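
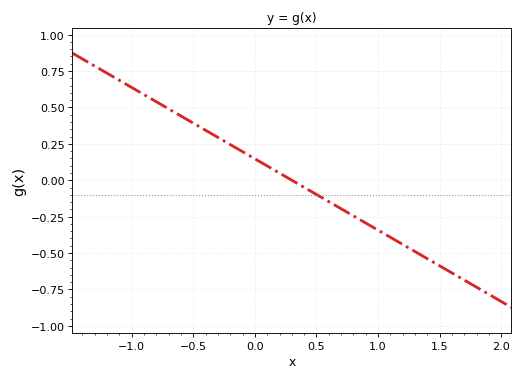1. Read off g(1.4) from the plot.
-0.54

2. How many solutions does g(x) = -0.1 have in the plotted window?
1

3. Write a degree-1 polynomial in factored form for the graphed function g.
y = -0.49(x - 0.3)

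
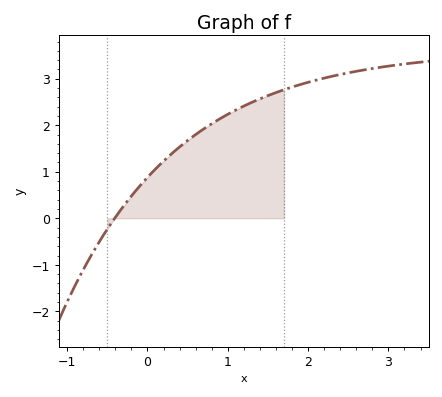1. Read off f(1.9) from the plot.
2.9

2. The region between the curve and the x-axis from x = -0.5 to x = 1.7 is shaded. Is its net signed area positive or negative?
positive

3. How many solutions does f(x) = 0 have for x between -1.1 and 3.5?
1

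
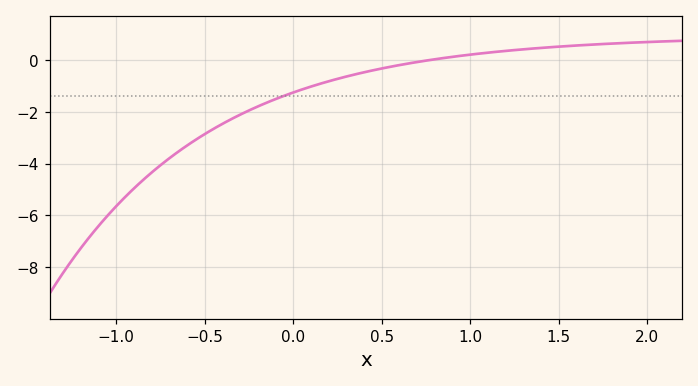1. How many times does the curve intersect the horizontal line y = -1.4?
1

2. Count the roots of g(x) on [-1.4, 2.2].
1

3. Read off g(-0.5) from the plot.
-2.87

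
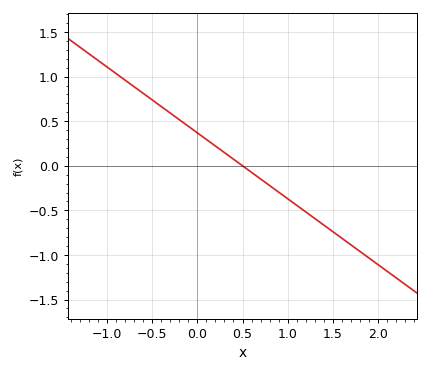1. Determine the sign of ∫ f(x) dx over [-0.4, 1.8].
negative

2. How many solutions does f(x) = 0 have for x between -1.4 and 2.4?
1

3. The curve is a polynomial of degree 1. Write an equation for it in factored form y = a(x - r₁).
y = -0.74(x - 0.5)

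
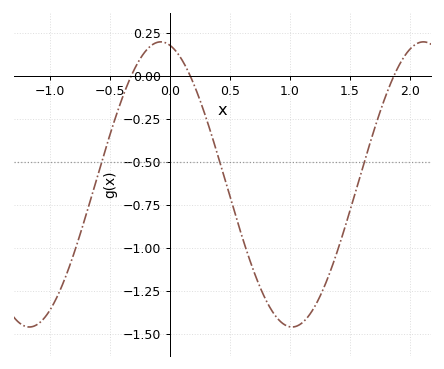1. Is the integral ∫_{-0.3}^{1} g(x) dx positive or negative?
negative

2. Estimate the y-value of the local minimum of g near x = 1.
-1.46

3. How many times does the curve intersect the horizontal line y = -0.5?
3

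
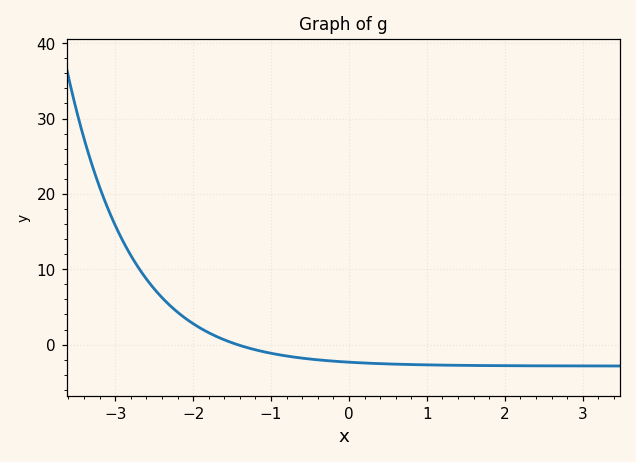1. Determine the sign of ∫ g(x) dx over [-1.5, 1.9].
negative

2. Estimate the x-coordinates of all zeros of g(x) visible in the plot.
-1.43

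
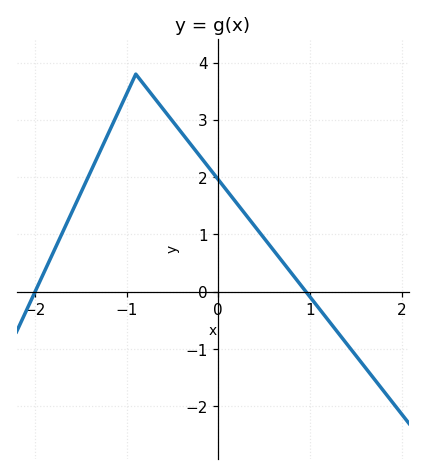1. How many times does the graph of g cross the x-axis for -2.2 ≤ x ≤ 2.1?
2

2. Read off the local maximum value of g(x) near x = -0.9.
3.8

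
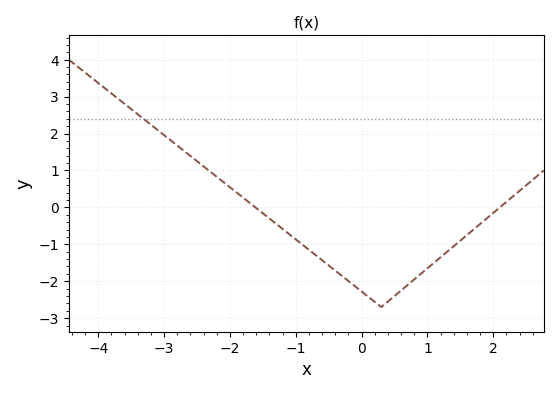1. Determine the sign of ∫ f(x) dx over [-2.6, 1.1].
negative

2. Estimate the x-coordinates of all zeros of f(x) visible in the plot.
-1.61, 2.1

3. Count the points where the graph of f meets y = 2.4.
1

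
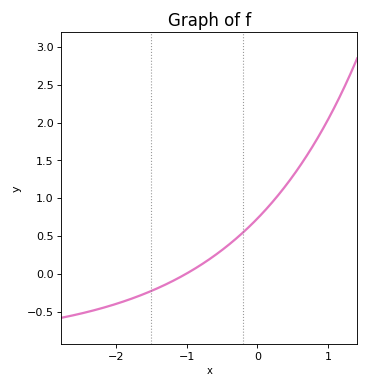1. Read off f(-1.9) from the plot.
-0.35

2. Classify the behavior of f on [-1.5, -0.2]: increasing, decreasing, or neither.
increasing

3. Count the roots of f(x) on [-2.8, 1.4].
1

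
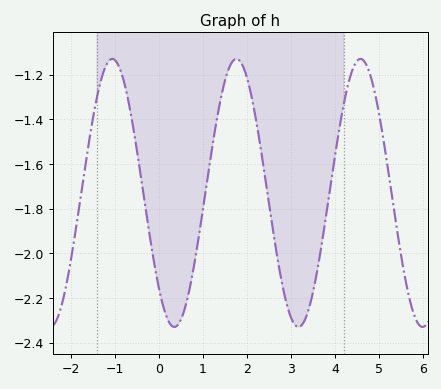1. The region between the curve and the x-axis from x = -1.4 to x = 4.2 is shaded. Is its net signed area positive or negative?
negative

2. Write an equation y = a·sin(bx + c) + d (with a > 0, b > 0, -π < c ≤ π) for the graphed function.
y = 0.6sin(2.2x - 2.4) - 1.73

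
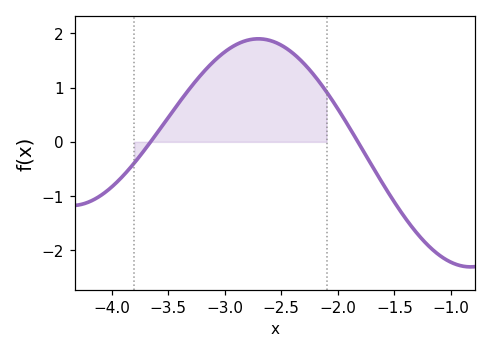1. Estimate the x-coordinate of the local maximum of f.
-2.7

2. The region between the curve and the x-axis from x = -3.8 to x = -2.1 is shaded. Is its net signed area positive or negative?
positive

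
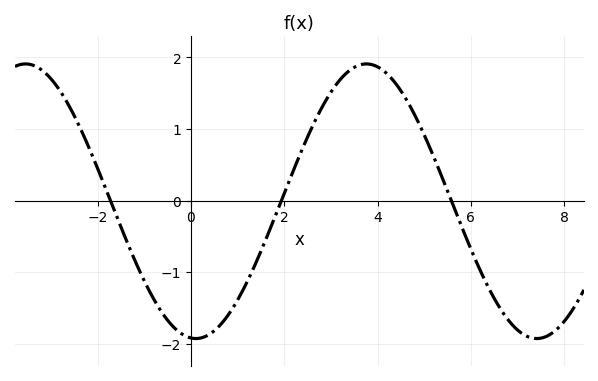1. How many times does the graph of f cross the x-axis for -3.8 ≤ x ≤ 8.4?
3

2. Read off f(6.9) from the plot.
-1.75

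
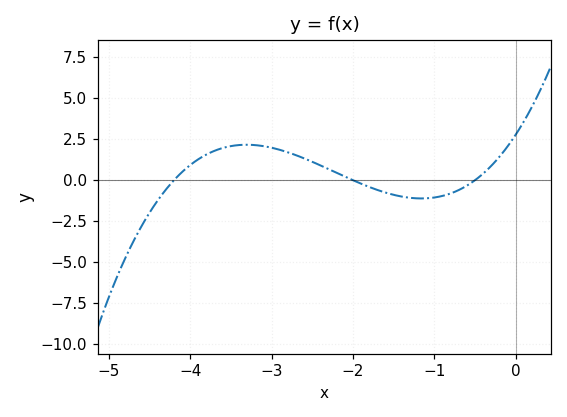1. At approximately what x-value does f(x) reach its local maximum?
-3.3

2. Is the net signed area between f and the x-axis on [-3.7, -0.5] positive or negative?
positive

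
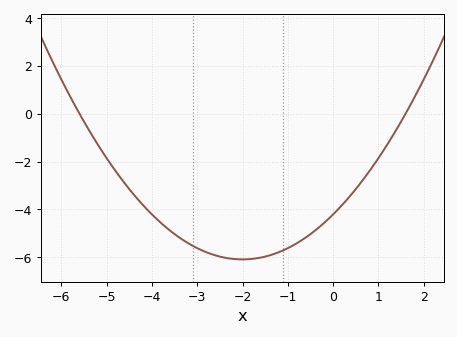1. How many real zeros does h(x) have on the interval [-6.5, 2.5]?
2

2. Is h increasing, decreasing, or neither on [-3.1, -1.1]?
neither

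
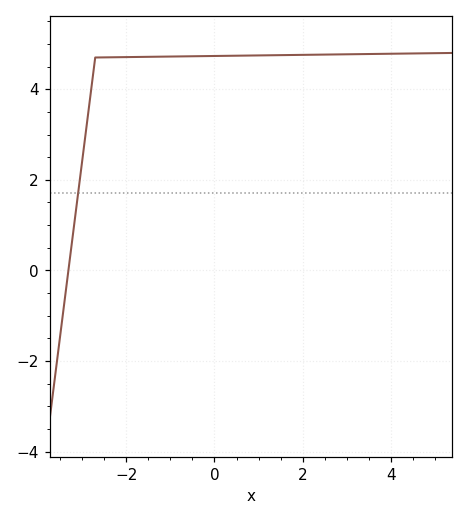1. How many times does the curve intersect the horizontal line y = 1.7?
1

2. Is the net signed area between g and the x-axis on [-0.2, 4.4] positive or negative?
positive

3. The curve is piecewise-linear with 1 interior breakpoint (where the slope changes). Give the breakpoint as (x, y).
(-2.7, 4.7)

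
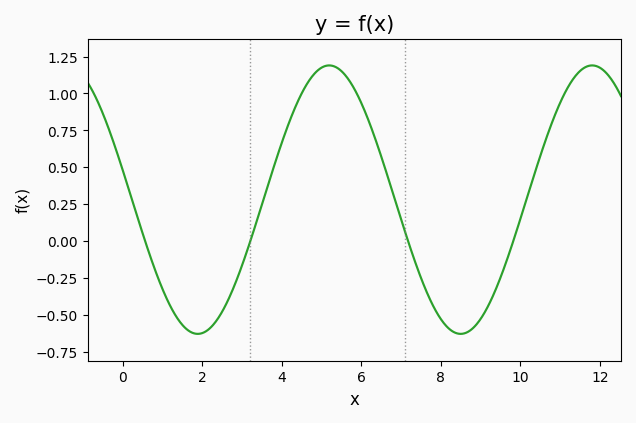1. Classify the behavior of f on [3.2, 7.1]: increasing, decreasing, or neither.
neither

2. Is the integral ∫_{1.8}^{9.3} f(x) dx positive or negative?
positive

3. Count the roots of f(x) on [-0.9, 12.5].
4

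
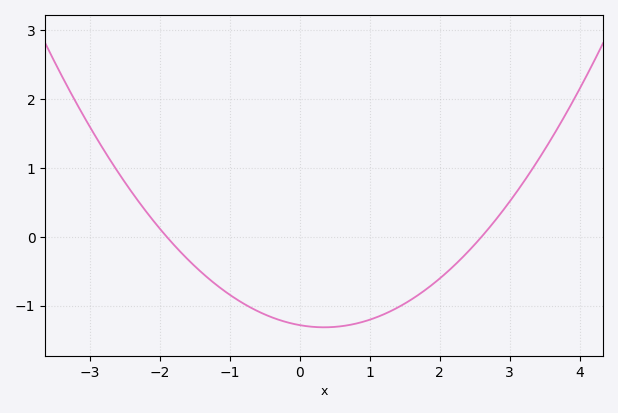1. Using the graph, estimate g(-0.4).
-1.2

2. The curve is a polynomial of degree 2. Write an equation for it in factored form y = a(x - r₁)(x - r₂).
y = 0.26(x + 1.9)(x - 2.6)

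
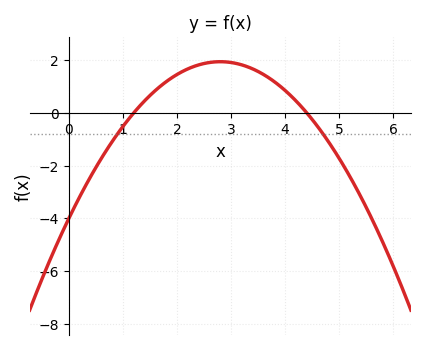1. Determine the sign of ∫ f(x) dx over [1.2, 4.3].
positive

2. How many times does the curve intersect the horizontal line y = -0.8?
2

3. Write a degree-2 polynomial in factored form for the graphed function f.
y = -0.76(x - 1.2)(x - 4.4)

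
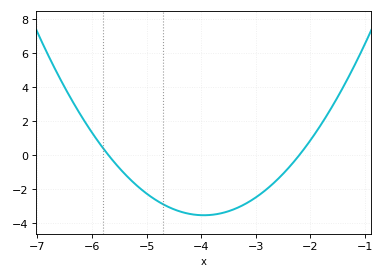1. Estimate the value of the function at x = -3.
-2.51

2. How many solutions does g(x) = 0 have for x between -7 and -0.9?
2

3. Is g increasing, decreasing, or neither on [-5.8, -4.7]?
decreasing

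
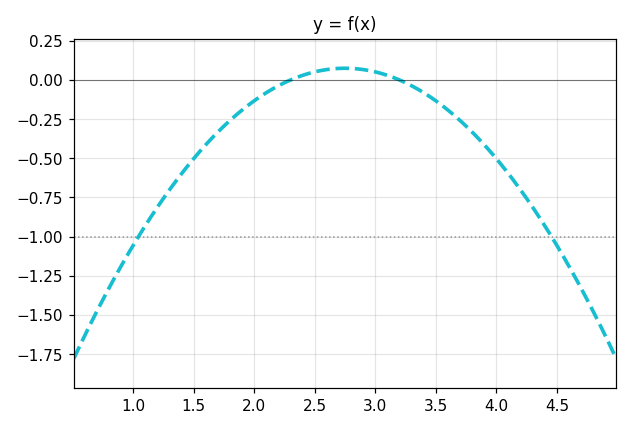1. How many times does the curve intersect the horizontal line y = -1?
2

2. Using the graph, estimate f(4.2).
-0.7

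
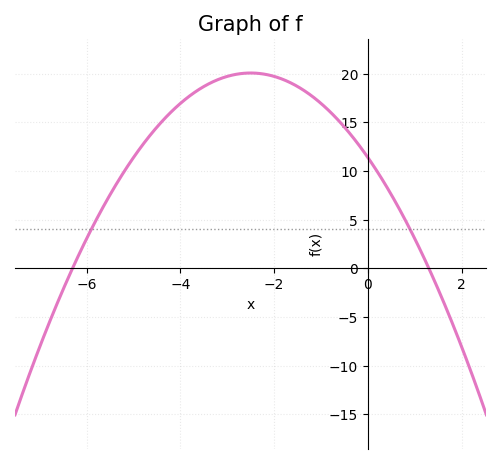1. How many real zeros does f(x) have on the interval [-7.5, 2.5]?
2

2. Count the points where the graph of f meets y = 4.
2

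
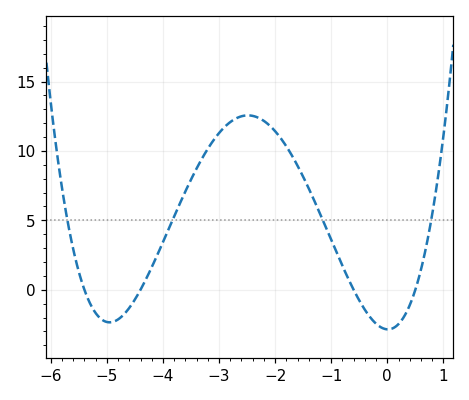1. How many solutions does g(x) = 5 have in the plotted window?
4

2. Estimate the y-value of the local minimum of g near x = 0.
-3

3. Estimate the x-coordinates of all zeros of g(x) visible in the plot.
-5.4, -4.4, -0.6, 0.5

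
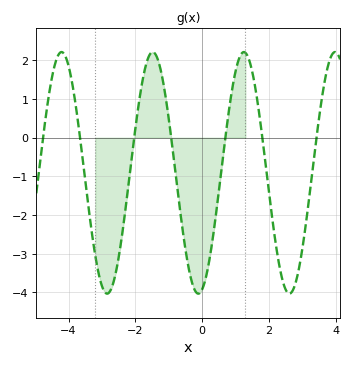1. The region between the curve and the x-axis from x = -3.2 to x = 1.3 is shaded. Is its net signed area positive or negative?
negative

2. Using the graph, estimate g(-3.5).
-1.11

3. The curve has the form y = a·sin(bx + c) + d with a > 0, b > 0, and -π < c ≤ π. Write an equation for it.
y = 3.12sin(2.3x - 1.31) - 0.91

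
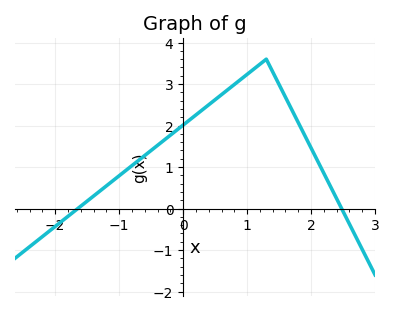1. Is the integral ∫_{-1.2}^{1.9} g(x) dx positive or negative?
positive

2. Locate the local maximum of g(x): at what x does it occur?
1.3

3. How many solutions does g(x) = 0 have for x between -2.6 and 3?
2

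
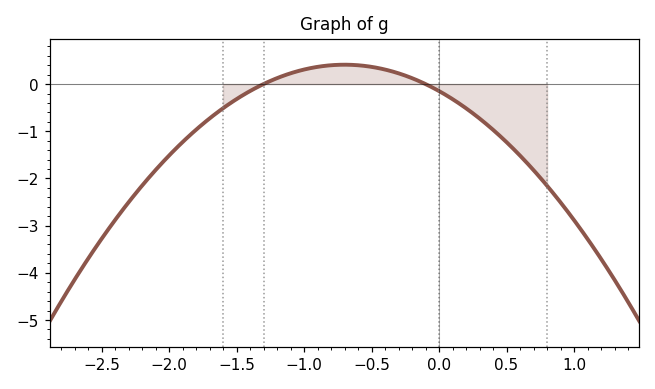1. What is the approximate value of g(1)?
-2.88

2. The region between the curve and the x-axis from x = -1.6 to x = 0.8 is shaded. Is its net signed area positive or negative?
negative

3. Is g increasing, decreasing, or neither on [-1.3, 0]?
neither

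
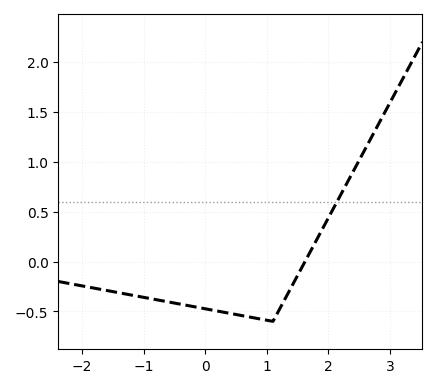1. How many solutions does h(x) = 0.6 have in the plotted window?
1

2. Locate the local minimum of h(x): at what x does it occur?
1.1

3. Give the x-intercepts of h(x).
1.62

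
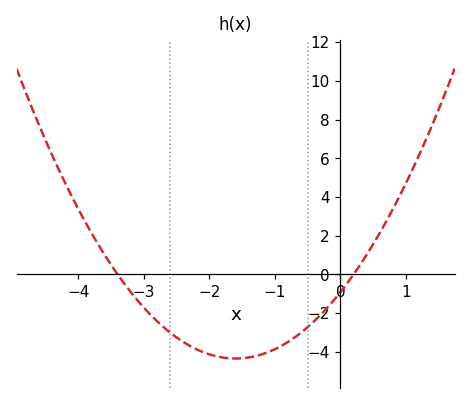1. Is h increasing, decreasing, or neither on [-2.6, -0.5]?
neither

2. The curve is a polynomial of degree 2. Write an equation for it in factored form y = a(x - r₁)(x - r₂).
y = 1.34(x + 3.4)(x - 0.2)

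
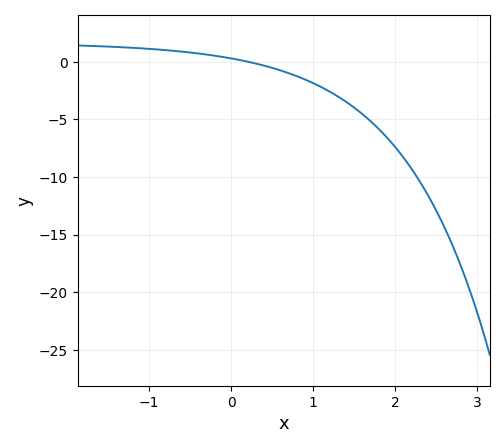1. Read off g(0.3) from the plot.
-0.135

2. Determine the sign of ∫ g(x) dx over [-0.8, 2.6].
negative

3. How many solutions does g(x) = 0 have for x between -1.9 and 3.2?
1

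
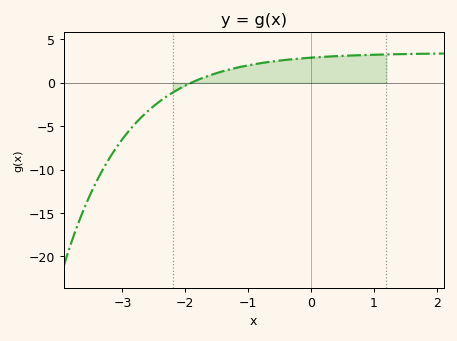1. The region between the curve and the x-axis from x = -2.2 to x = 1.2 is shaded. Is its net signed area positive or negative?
positive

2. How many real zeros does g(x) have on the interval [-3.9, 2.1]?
1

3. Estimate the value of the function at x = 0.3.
3.03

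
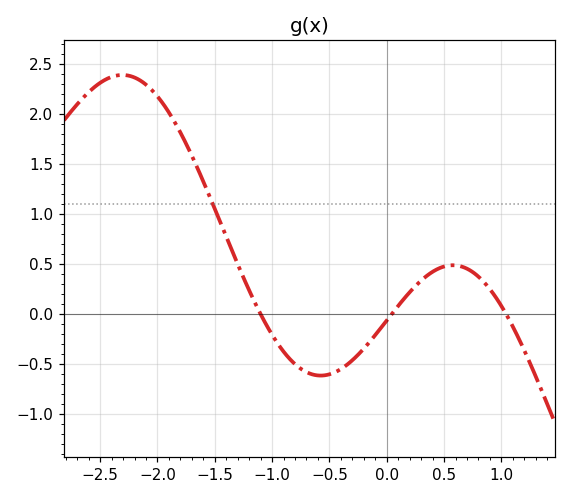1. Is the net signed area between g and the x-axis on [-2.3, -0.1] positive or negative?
positive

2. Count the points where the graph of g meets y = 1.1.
1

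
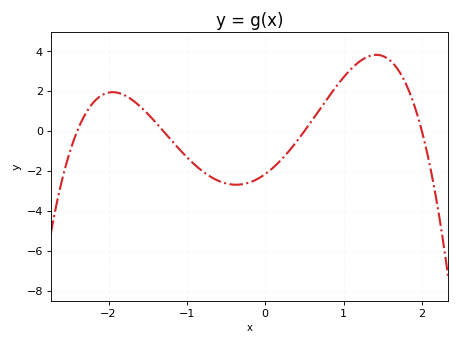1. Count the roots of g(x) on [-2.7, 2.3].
4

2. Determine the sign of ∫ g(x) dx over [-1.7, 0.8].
negative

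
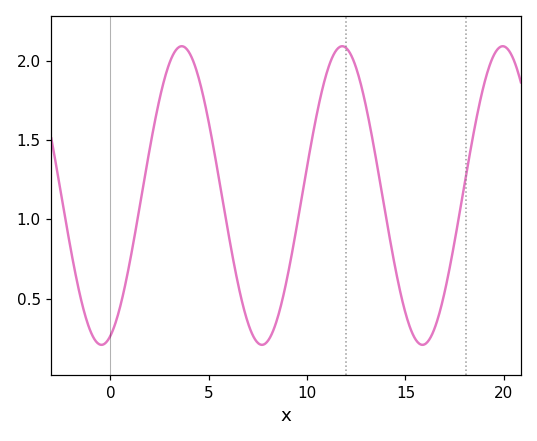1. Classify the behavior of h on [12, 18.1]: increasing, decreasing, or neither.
neither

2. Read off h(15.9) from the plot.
0.21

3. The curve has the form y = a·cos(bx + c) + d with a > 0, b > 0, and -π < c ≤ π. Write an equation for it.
y = 0.94cos(0.77x - 2.79) + 1.15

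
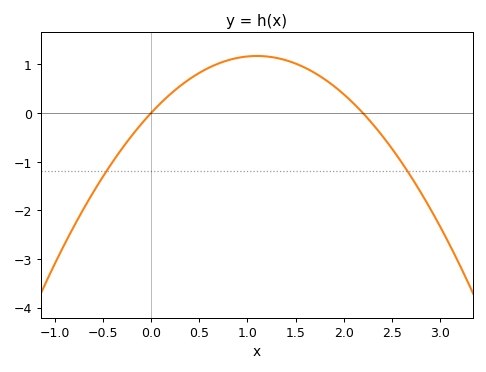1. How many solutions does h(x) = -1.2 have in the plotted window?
2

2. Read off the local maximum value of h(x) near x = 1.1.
1.2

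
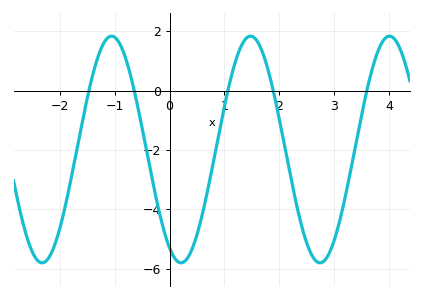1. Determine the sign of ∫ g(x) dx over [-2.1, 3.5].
negative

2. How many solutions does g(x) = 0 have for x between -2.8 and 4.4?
5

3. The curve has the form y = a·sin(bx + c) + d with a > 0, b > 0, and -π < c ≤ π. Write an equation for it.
y = 3.82sin(2.48x - 2.09) - 1.98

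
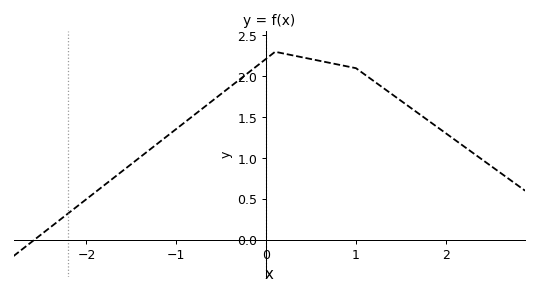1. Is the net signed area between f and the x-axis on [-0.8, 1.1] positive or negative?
positive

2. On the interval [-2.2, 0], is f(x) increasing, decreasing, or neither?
increasing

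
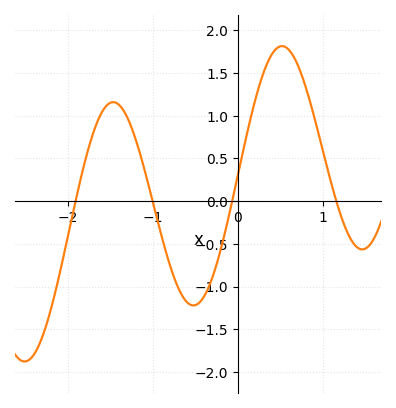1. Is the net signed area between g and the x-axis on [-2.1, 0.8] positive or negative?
positive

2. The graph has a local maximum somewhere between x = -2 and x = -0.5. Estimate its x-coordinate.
-1.5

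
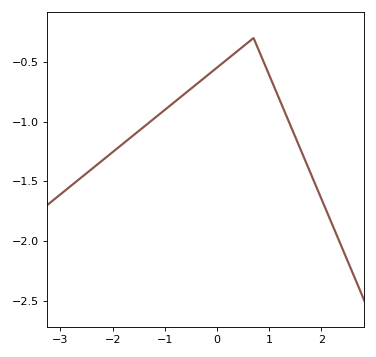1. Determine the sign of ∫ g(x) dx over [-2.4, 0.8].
negative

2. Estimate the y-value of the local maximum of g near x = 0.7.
-0.301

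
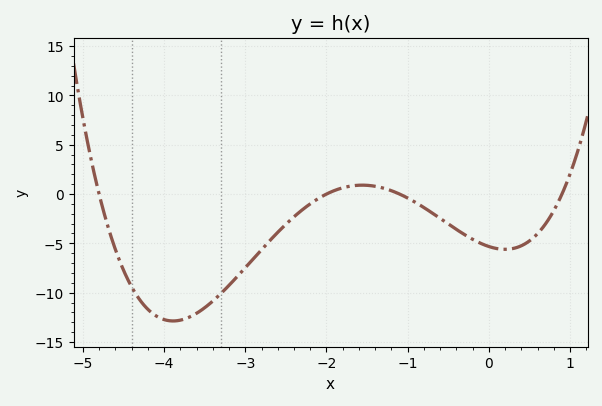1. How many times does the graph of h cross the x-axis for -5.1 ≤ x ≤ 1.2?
4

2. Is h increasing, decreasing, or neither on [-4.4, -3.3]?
neither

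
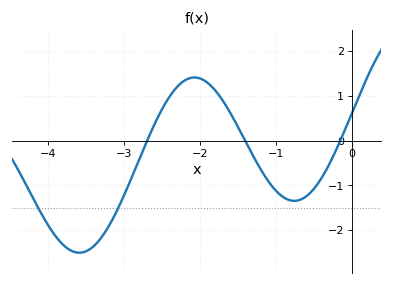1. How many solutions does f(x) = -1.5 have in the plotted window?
2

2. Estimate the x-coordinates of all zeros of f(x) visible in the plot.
-2.7, -1.4, -0.153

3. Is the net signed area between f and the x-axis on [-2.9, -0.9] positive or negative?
positive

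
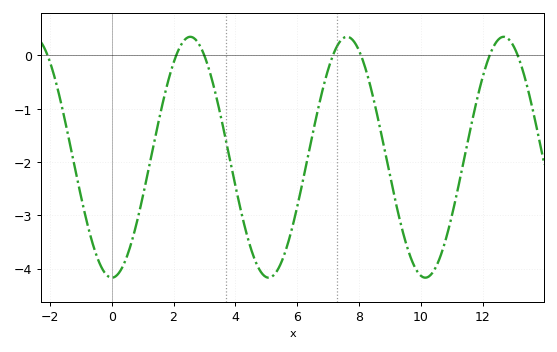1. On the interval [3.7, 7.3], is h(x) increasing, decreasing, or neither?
neither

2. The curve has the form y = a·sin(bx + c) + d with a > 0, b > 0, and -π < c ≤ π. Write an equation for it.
y = 2.26sin(1.24x - 1.58) - 1.91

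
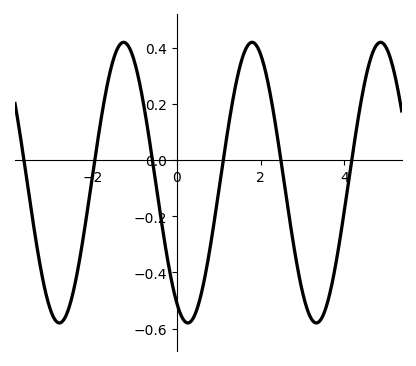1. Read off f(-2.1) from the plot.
-0.14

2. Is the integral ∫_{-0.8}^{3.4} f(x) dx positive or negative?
negative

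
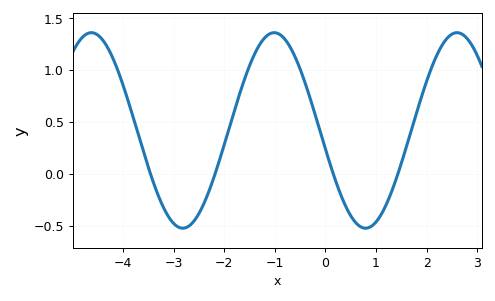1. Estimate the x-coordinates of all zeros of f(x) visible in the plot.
-3.45, -2.18, 0.157, 1.43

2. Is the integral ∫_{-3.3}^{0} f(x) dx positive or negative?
positive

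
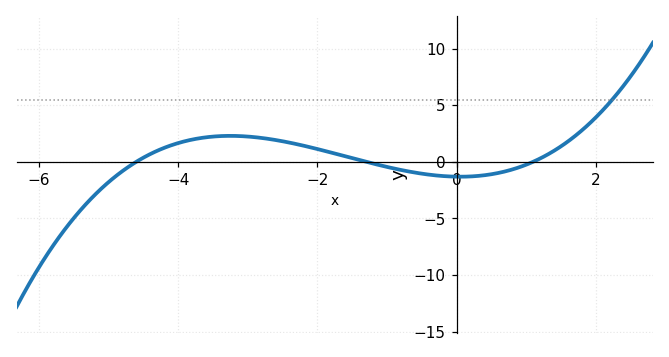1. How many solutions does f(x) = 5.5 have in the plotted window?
1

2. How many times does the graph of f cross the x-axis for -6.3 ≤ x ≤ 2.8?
3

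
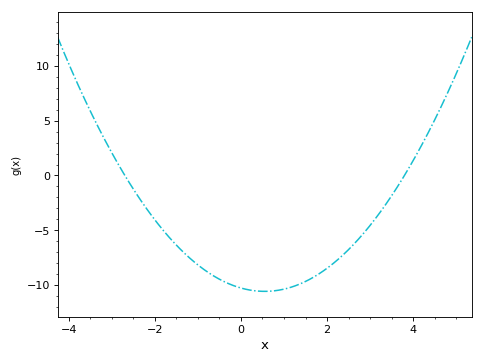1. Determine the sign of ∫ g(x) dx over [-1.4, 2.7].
negative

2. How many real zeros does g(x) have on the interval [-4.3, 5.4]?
2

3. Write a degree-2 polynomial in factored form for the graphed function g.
y = 1(x + 2.7)(x - 3.8)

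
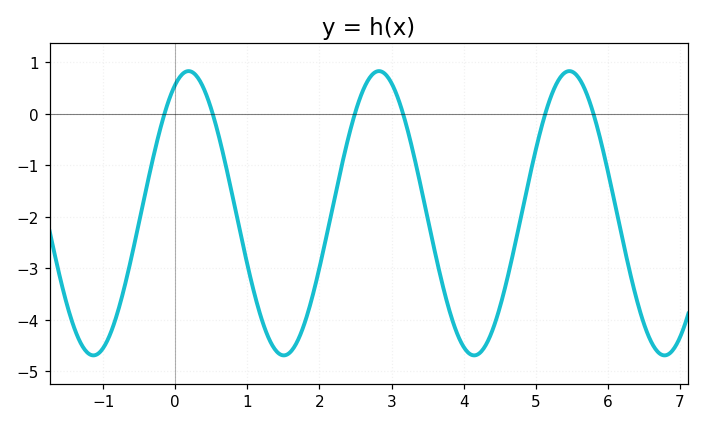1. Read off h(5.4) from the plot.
0.8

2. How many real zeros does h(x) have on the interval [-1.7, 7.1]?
6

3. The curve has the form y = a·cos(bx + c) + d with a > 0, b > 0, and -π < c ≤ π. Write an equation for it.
y = 2.76cos(2.4x - 0.44) - 1.93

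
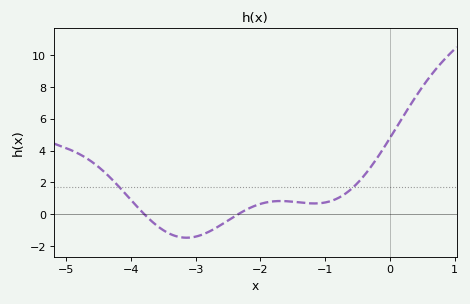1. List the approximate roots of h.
-3.8, -2.3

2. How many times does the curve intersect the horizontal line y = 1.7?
2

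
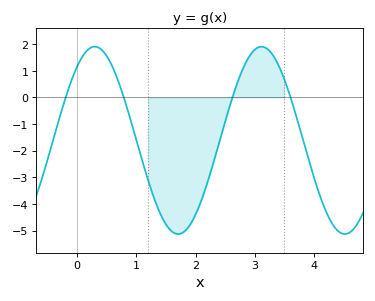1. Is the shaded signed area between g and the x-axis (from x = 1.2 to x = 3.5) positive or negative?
negative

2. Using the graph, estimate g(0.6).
1.1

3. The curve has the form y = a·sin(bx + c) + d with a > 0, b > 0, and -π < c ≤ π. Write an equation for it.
y = 3.52sin(2.2x + 0.91) - 1.61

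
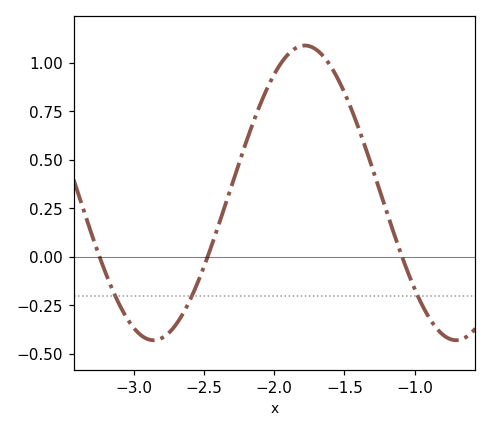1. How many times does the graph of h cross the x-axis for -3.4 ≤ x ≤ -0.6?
3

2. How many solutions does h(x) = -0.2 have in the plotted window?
3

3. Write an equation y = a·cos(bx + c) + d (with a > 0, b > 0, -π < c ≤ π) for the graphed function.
y = 0.76cos(2.92x - 1.08) + 0.33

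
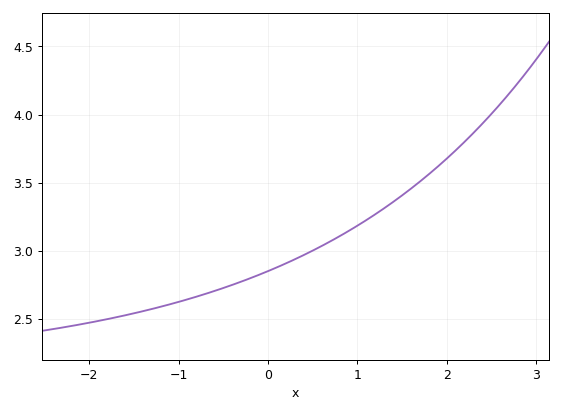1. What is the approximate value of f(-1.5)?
2.55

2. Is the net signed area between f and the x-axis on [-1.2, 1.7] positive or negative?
positive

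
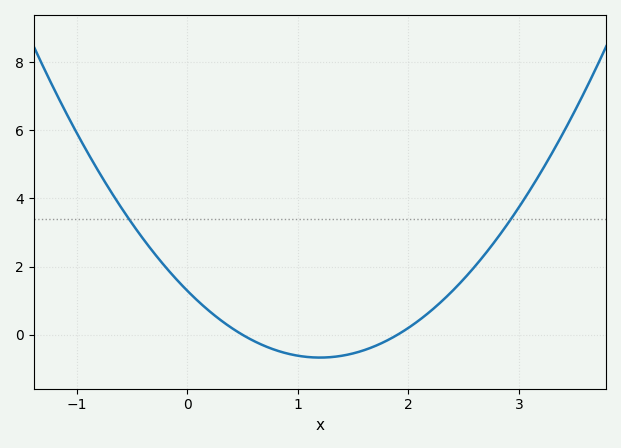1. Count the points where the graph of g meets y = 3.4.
2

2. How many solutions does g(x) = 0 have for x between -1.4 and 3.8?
2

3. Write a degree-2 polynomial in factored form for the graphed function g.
y = 1.36(x - 0.5)(x - 1.9)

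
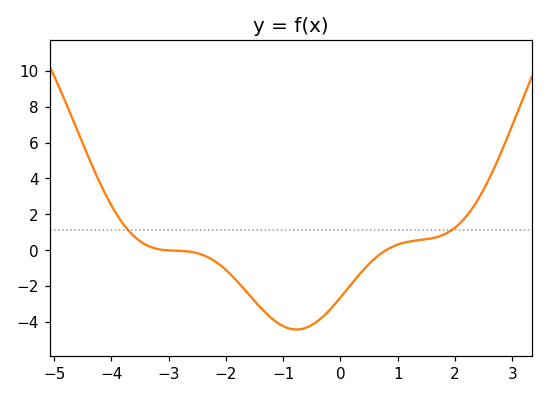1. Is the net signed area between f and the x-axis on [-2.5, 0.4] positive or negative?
negative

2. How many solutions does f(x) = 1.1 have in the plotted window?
2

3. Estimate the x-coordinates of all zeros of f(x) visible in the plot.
-3.08, 0.8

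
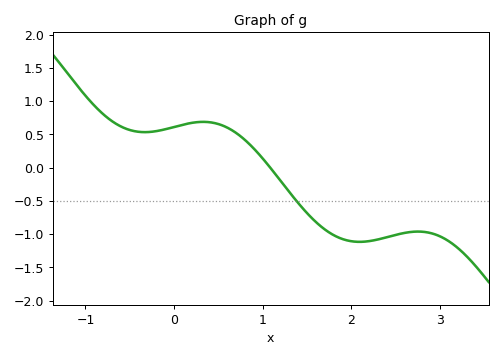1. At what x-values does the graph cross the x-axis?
1.1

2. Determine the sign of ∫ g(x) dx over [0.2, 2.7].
negative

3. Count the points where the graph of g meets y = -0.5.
1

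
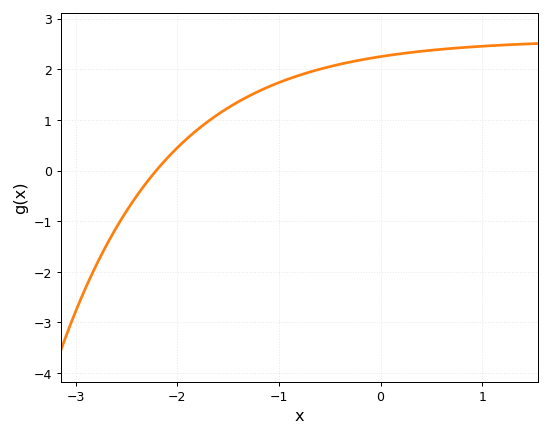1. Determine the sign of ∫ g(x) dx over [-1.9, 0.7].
positive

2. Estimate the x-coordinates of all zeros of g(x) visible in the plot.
-2.2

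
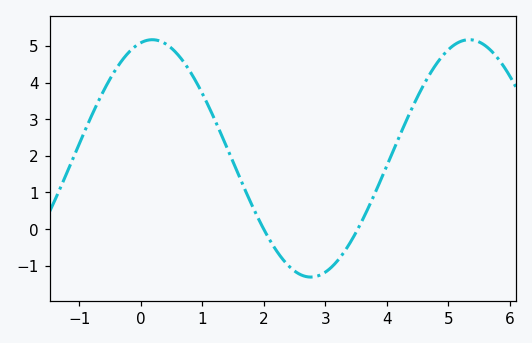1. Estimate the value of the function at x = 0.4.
5.1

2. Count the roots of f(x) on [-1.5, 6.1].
2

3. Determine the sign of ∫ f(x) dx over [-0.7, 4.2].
positive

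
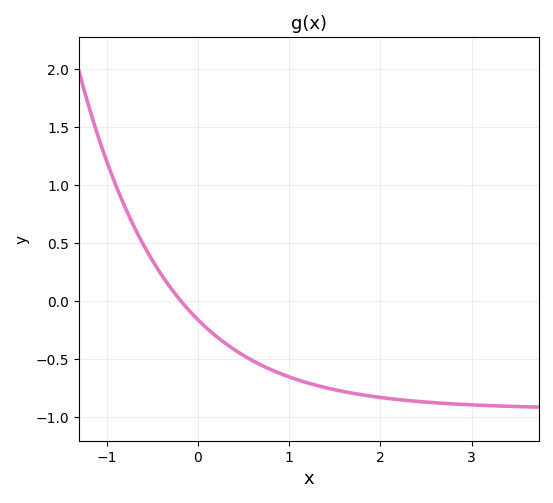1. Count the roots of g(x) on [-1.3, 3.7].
1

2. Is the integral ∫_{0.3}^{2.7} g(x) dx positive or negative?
negative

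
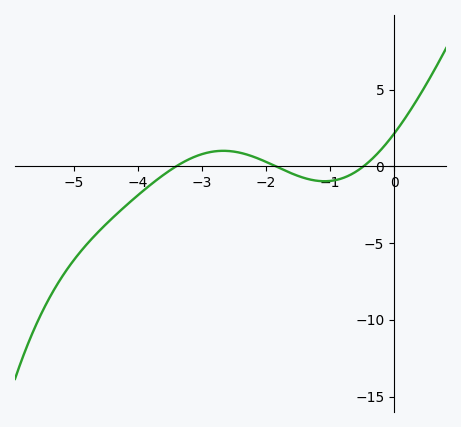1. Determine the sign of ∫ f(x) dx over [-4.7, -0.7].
negative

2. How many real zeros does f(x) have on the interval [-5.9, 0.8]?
3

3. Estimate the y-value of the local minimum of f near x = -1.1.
-0.973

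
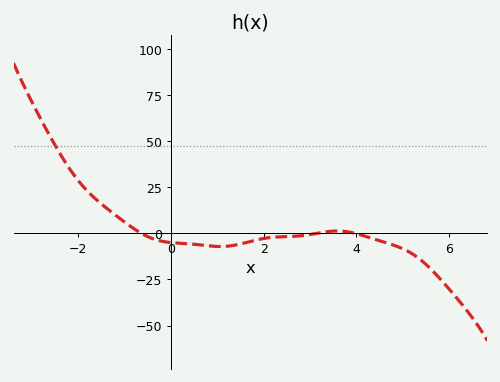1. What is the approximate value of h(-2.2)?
36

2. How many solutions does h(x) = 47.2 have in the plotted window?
1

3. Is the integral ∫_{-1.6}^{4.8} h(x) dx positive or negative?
negative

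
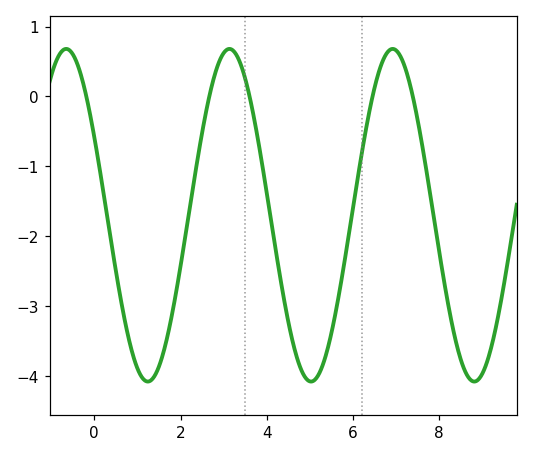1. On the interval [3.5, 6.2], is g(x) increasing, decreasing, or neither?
neither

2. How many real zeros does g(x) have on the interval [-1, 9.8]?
5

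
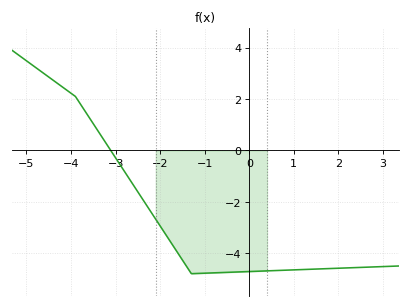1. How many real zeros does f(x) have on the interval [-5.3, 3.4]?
1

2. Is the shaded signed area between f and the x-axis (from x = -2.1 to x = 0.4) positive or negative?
negative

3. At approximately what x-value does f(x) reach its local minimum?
-1.2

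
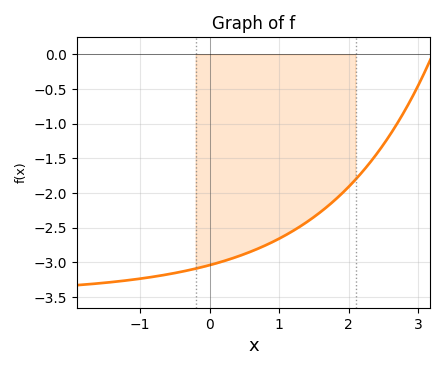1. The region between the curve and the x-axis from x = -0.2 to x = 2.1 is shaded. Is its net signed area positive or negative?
negative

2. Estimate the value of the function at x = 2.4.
-1.45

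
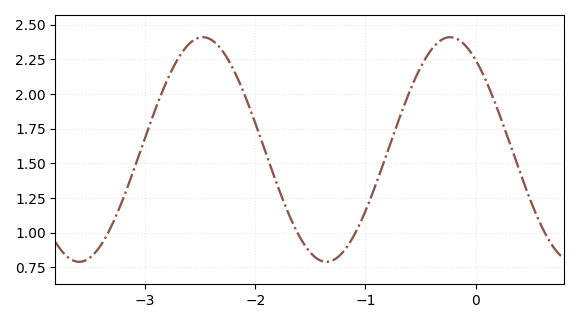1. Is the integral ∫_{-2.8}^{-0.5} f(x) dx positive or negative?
positive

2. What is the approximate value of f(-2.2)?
2.18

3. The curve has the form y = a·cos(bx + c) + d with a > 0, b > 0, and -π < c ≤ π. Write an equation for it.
y = 0.81cos(2.8x + 0.65) + 1.6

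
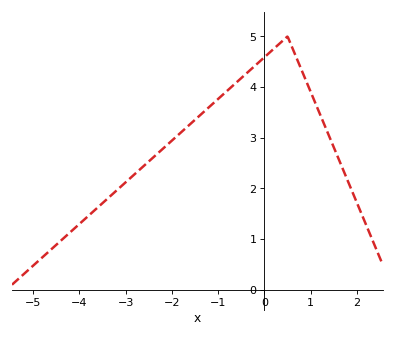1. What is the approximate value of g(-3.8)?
1.5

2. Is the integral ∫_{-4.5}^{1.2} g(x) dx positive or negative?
positive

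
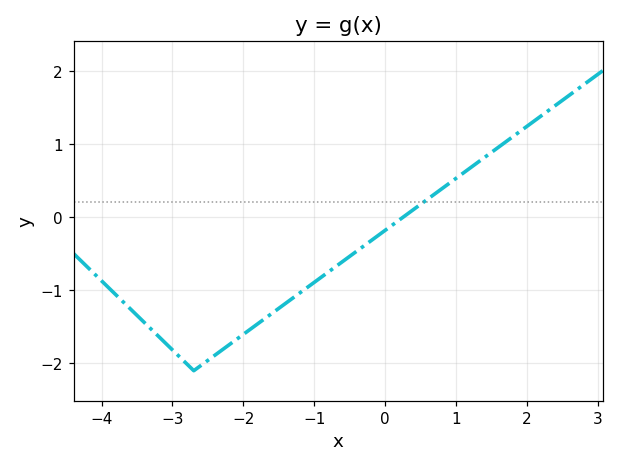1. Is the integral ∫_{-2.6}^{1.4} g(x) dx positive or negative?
negative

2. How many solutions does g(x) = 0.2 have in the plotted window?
1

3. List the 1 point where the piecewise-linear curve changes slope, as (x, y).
(-2.7, -2.1)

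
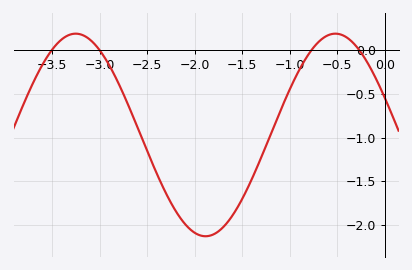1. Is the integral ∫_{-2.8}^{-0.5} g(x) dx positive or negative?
negative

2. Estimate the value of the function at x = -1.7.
-2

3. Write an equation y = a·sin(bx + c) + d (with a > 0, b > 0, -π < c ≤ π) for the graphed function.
y = 1.16sin(2.3x + 2.8) - 0.97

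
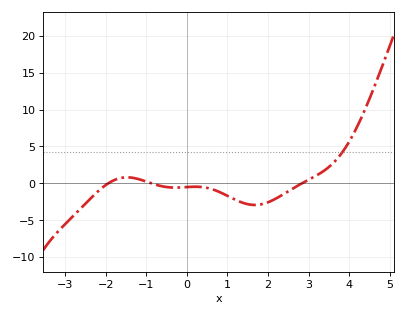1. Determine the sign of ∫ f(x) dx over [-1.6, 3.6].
negative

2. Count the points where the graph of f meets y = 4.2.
1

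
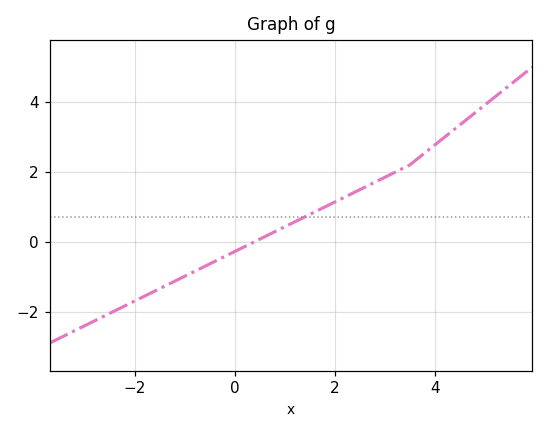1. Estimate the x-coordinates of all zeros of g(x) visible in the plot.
0.4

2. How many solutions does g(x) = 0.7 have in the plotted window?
1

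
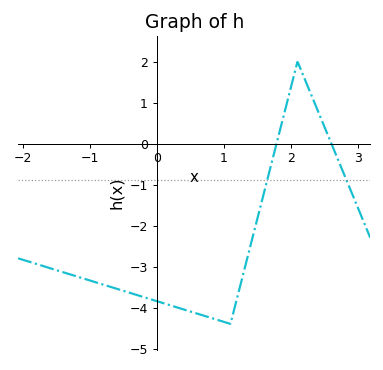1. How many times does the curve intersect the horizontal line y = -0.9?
2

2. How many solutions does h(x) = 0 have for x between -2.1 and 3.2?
2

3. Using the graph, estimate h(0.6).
-4.1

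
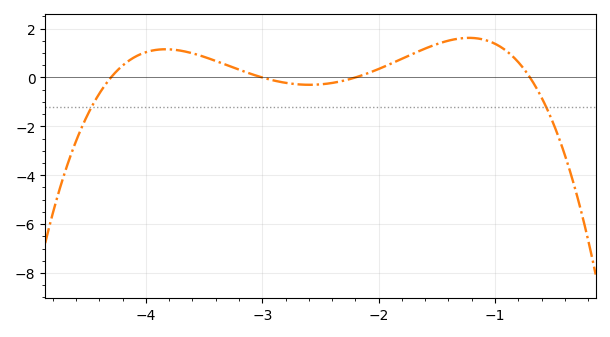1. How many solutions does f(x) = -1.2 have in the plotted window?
2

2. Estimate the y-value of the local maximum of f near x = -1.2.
1.6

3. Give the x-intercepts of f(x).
-4.3, -3, -2.2, -0.7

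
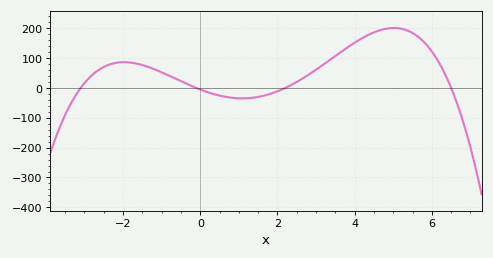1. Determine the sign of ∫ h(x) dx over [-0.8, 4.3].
positive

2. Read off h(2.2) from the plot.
0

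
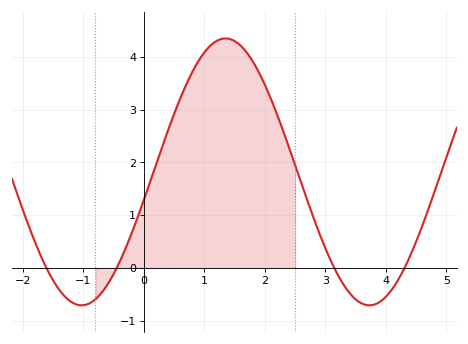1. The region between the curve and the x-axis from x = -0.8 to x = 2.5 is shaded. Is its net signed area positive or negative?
positive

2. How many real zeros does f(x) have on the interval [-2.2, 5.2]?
4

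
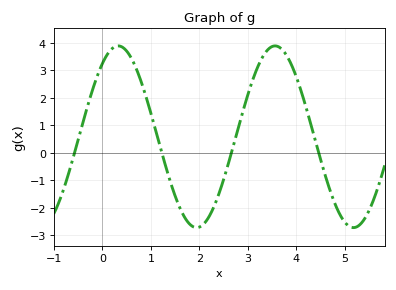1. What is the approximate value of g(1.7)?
-2.36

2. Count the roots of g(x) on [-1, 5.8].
4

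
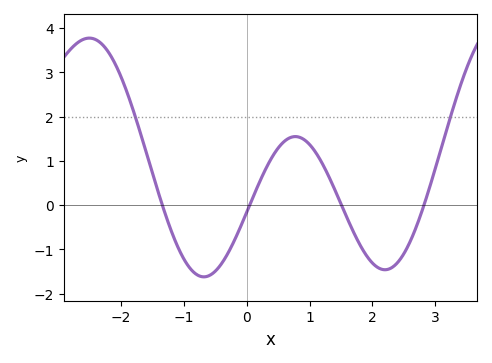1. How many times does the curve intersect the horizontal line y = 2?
2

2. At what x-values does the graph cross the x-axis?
-1.34, 0.048, 1.51, 2.82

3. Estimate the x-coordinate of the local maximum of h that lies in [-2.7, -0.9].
-2.5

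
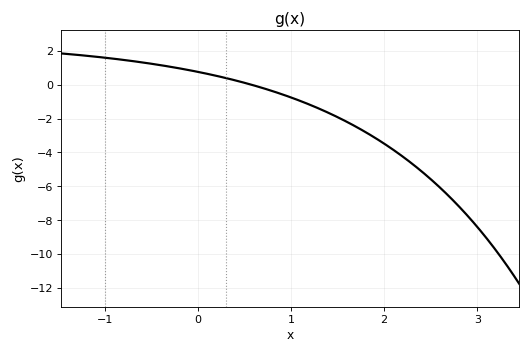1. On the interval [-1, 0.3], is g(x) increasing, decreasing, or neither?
decreasing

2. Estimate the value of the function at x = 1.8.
-2.8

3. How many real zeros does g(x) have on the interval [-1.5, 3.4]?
1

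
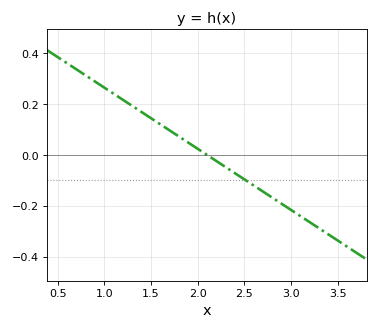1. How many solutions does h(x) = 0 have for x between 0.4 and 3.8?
1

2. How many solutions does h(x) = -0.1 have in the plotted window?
1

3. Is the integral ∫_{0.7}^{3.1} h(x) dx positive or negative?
positive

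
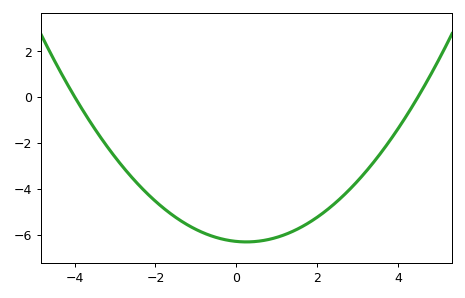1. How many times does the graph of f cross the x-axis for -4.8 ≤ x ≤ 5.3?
2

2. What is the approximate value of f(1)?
-6.2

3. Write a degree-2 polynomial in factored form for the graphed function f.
y = 0.35(x + 4)(x - 4.5)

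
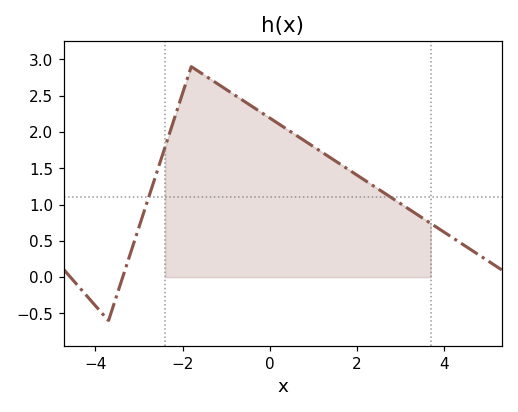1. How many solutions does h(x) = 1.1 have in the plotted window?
2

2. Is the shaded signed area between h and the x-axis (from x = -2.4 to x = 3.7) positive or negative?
positive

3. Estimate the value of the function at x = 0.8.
1.9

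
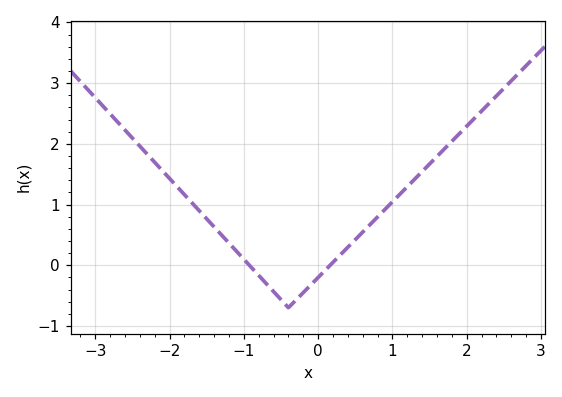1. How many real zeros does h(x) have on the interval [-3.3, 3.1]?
2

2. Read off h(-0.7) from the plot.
-0.3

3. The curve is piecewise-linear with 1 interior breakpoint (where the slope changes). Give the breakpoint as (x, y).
(-0.4, -0.7)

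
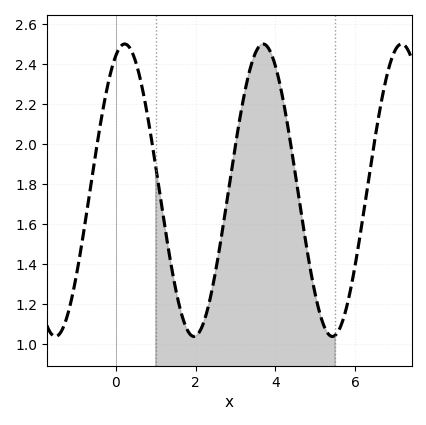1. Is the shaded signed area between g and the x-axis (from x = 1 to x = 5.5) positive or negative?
positive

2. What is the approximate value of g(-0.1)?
2.38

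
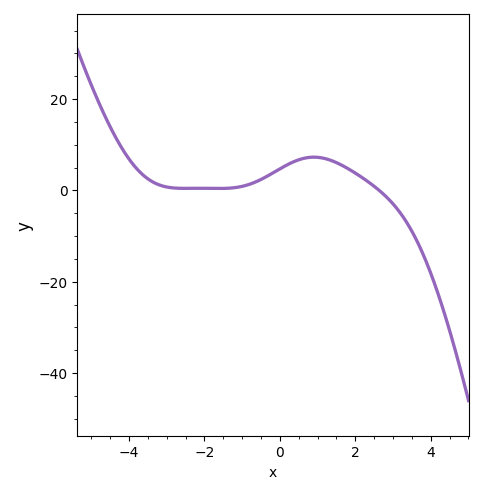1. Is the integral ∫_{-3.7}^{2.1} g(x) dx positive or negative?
positive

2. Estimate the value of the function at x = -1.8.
0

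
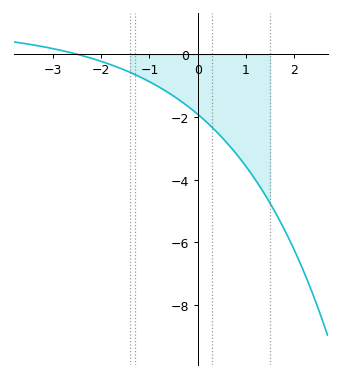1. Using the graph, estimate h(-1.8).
-0.4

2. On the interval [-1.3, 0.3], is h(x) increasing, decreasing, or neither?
decreasing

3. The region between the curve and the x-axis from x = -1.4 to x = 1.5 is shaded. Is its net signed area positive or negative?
negative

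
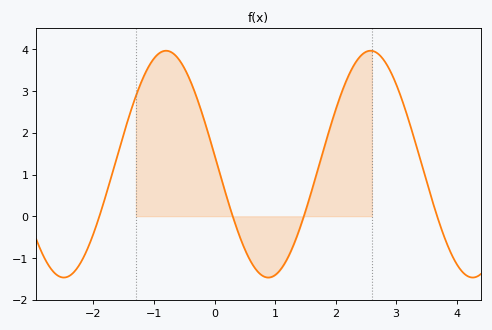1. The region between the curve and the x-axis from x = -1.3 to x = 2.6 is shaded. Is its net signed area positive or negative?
positive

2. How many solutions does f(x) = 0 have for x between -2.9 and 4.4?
4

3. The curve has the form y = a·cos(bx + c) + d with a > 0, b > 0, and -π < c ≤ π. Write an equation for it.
y = 2.72cos(1.86x + 1.49) + 1.25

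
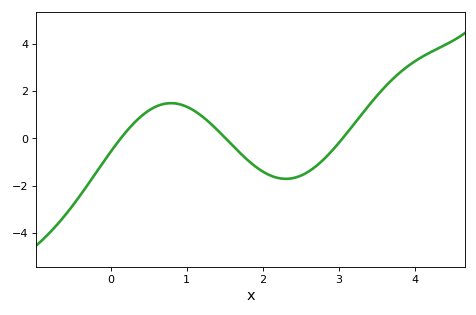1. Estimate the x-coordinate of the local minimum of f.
2.31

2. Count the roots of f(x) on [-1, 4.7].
3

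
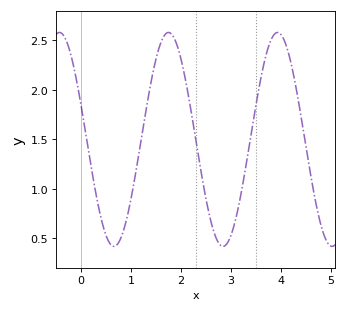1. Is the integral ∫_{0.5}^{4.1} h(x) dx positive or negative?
positive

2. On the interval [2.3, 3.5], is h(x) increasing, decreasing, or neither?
neither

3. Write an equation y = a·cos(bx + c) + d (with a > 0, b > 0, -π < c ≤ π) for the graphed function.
y = 1.08cos(2.9x + 1.3) + 1.5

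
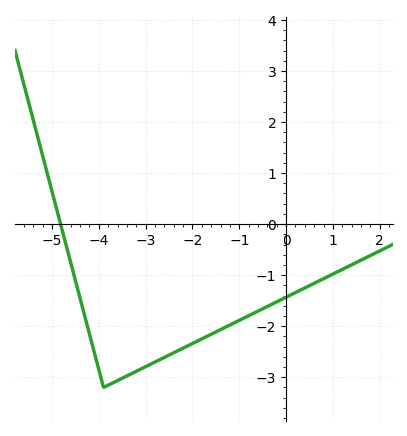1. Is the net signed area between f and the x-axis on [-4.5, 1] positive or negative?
negative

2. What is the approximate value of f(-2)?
-2.34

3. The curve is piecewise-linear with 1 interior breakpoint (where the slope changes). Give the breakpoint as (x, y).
(-3.9, -3.2)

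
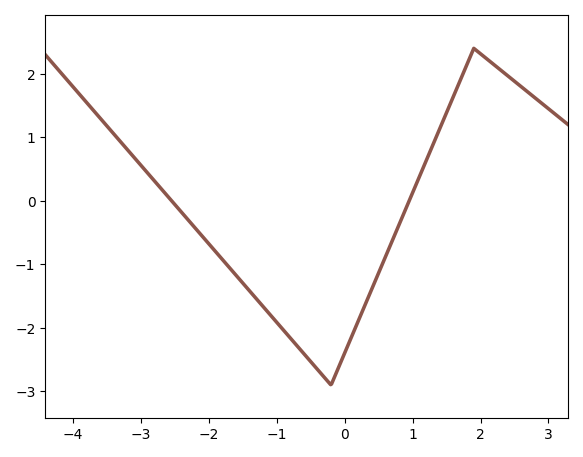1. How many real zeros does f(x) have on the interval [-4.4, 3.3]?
2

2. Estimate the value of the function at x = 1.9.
2.4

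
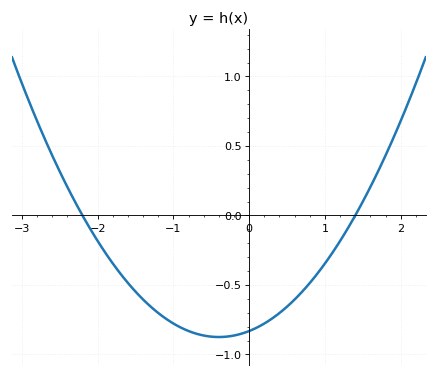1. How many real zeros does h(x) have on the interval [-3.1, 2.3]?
2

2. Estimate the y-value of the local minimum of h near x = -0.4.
-0.875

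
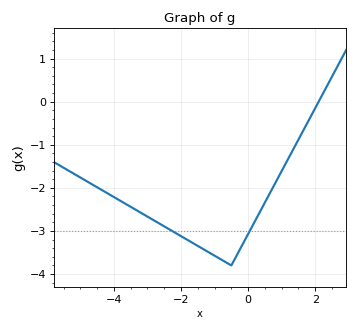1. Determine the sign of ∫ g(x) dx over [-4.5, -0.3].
negative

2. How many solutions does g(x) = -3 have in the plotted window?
2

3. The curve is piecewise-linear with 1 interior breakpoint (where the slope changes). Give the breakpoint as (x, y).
(-0.5, -3.8)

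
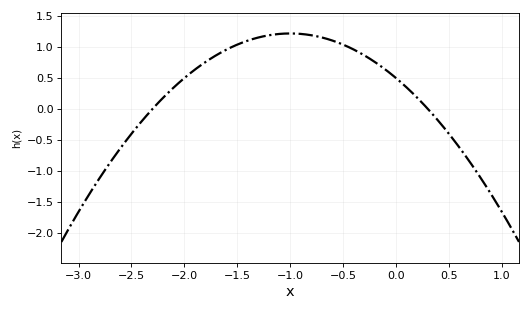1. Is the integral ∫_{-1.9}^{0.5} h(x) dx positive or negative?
positive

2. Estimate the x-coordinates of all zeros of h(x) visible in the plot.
-2.3, 0.3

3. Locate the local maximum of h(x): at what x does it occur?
-1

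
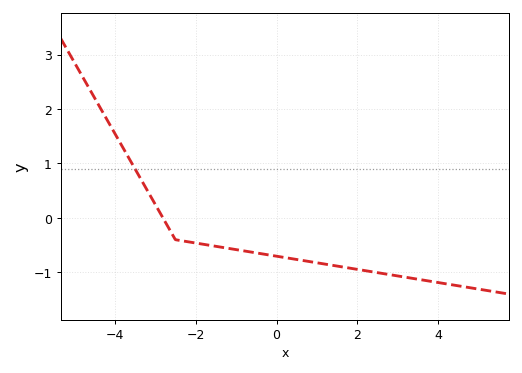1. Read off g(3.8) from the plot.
-1.16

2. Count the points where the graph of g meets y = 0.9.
1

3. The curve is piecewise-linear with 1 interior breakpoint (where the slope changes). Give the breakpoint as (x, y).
(-2.5, -0.4)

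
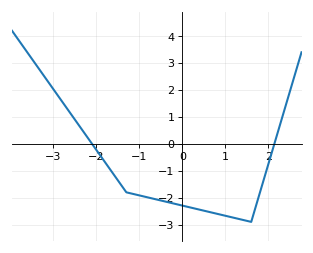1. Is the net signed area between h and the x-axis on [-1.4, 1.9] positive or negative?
negative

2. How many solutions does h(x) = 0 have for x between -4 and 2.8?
2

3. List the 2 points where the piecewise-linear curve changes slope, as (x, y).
(-1.3, -1.8); (1.6, -2.9)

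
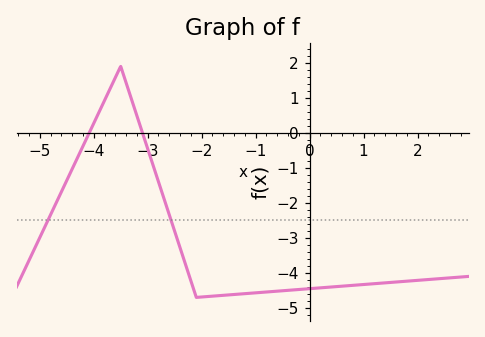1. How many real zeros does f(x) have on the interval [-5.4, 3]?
2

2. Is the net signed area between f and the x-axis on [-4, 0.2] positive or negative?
negative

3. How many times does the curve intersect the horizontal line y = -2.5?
2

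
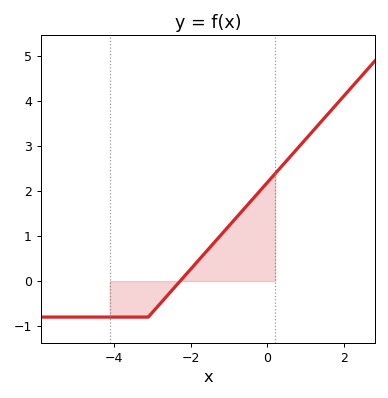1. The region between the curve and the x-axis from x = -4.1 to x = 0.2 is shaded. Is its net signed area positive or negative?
positive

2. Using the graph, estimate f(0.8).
3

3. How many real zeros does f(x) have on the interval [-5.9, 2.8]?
1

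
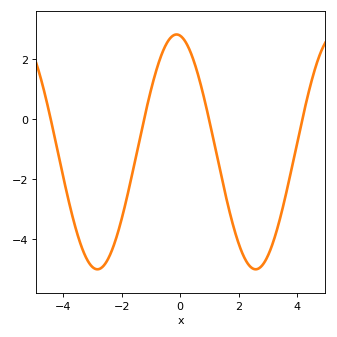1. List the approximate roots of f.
-4.4, -1.2, 1, 4.2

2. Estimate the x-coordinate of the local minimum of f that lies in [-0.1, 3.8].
2.6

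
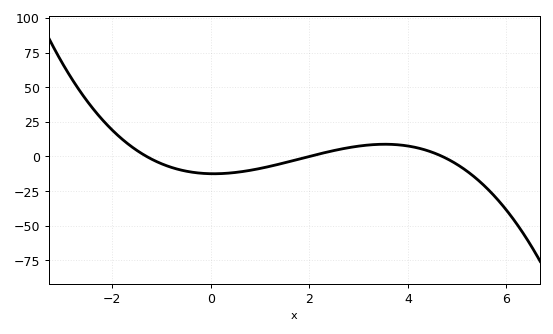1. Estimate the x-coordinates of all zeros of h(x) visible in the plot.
-1.3, 2, 4.7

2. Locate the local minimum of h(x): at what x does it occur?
0.065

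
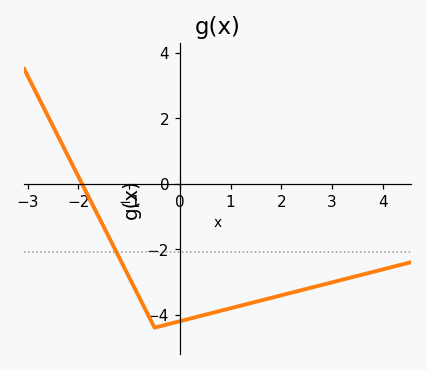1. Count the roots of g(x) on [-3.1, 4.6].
1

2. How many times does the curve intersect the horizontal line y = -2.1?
1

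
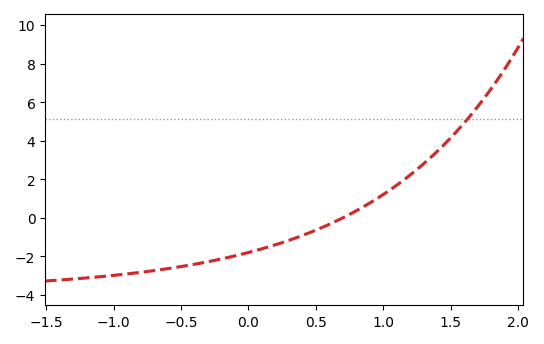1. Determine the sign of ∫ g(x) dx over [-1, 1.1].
negative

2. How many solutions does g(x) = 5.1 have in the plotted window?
1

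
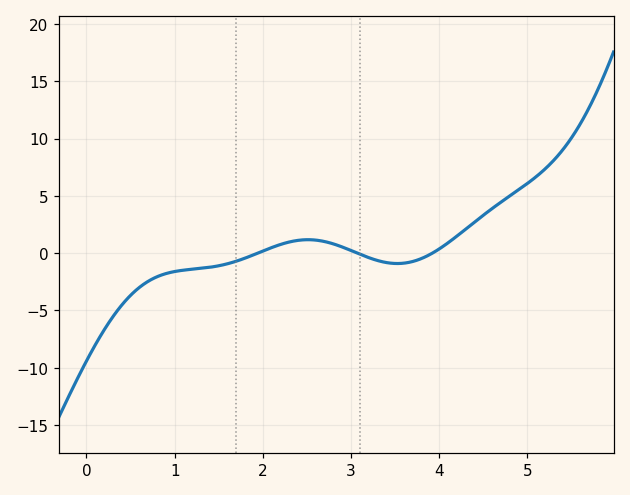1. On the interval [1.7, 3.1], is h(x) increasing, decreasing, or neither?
neither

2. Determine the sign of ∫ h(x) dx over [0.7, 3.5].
negative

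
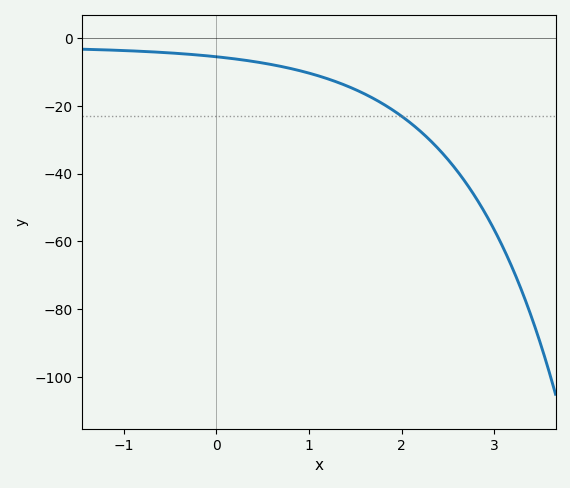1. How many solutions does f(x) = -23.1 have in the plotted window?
1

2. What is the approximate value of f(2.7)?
-44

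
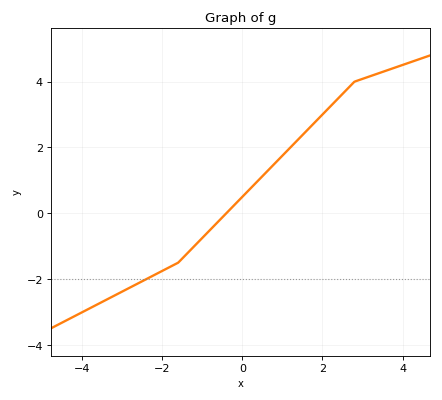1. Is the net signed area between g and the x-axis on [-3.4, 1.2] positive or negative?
negative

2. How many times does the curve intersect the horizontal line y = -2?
1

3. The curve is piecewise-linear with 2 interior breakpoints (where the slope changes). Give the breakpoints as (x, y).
(-1.6, -1.5); (2.8, 4)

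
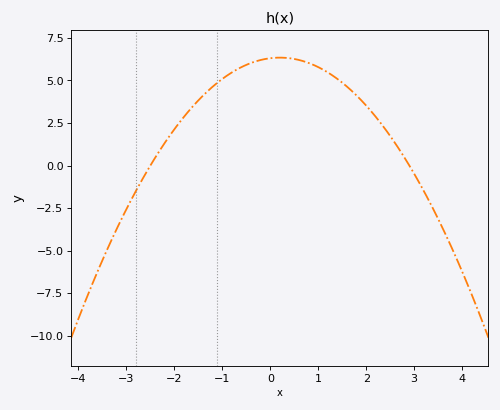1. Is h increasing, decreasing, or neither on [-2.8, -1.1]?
increasing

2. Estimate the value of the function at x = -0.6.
5.8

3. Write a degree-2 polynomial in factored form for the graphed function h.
y = -0.87(x + 2.5)(x - 2.9)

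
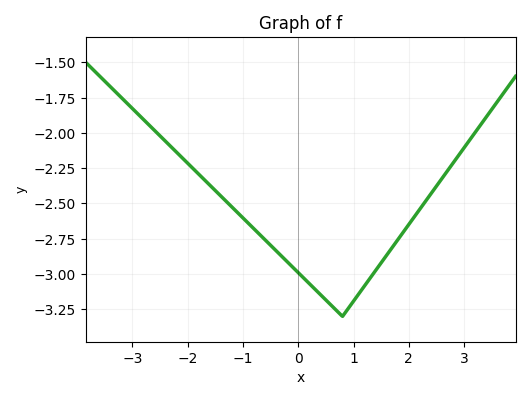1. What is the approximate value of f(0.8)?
-3.3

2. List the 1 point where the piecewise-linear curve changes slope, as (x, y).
(0.8, -3.3)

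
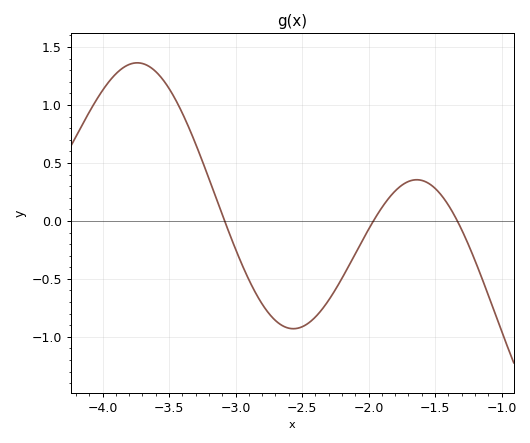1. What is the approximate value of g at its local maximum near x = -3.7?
1.36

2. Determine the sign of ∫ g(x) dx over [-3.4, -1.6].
negative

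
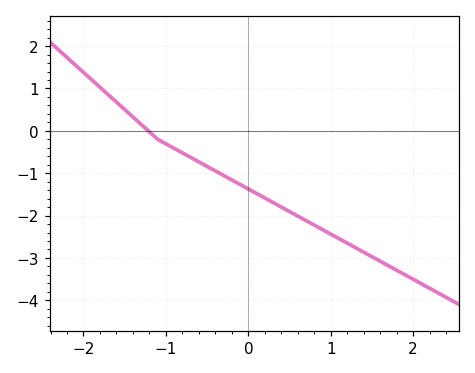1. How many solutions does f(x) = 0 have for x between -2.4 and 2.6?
1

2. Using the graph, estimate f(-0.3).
-1.1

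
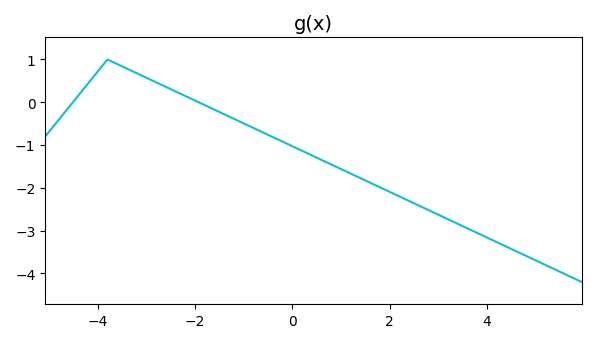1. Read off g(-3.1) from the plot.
0.627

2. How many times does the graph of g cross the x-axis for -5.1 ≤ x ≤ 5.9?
2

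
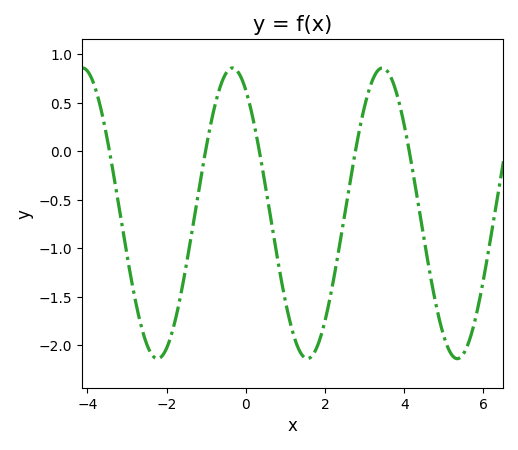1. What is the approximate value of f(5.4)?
-2.15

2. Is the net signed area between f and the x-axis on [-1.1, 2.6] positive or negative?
negative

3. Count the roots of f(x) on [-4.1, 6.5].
5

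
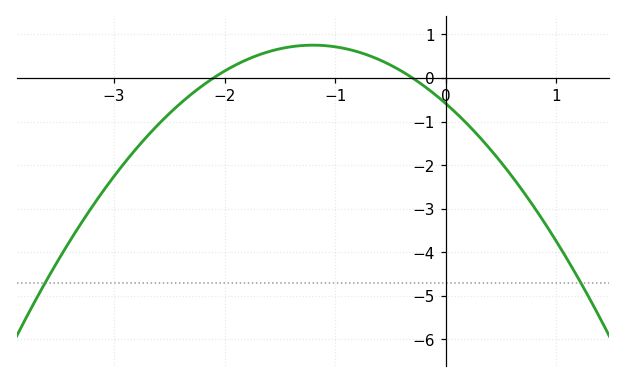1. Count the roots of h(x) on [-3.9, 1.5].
2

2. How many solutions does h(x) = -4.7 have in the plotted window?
2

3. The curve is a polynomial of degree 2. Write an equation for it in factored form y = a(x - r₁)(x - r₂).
y = -0.93(x + 2.1)(x + 0.3)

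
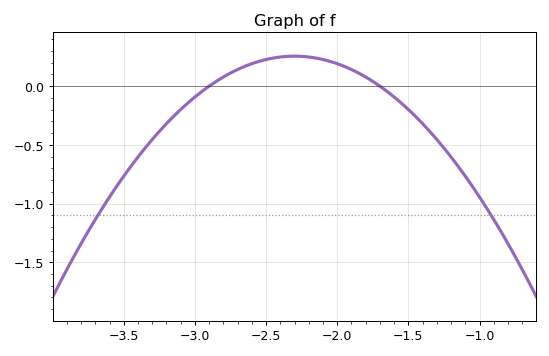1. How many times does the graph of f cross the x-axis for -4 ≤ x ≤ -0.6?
2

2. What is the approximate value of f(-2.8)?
0.078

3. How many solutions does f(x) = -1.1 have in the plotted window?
2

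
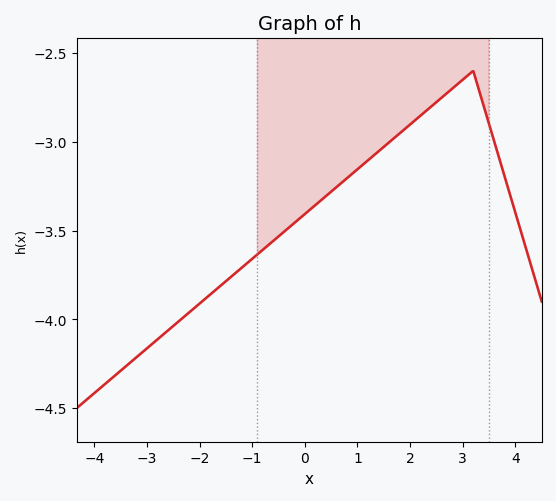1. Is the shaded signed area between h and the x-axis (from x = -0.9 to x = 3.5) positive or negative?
negative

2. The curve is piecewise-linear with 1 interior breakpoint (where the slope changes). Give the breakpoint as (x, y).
(3.2, -2.6)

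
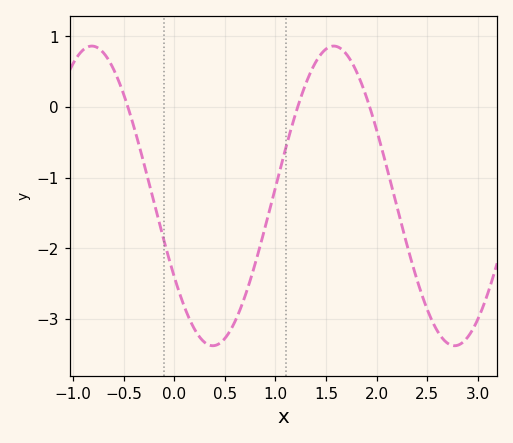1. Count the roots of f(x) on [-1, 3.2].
3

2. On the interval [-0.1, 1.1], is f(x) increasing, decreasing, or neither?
neither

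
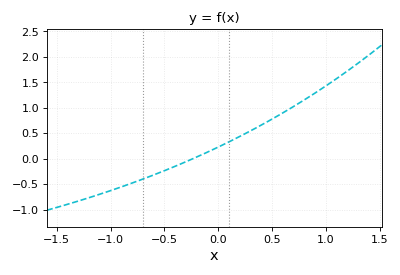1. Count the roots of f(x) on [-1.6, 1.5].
1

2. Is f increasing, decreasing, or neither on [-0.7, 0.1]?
increasing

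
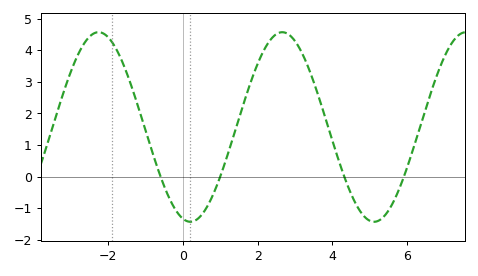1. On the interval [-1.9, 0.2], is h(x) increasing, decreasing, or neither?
decreasing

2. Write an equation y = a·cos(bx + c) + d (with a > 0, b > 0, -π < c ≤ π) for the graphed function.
y = 3cos(1.28x + 2.88) + 1.57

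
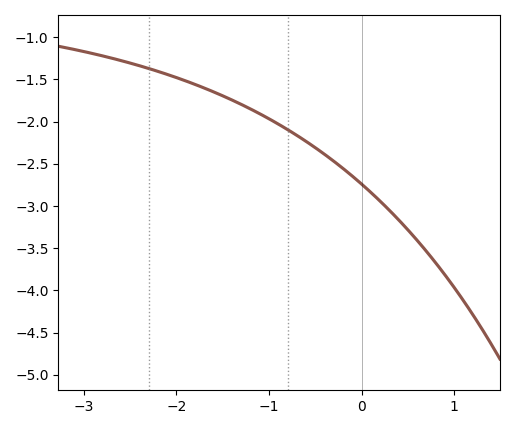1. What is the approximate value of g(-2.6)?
-1.3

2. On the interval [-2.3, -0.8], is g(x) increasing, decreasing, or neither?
decreasing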